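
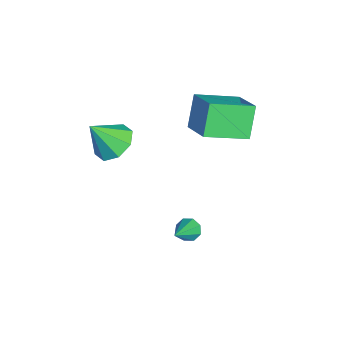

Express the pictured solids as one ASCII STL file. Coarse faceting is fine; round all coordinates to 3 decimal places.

solid 
facet normal -0.688 0.382 -0.617
outer loop
vertex 0.951 1.946 -3.442
vertex 0.674 2.156 -3.003
vertex 1.08 2.342 -3.341
endloop
endfacet
facet normal 0.827 -0.130 -0.547
outer loop
vertex 0.951 1.946 -3.442
vertex 1.08 2.342 -3.341
vertex 1.886 1.484 -1.917
endloop
endfacet
facet normal -0.688 0.383 -0.616
outer loop
vertex 1.08 2.342 -3.341
vertex 0.674 2.156 -3.003
vertex 0.972 2.629 -3.042
endloop
endfacet
facet normal 0.846 0.502 -0.176
outer loop
vertex 1.08 2.342 -3.341
vertex 0.972 2.629 -3.042
vertex 1.886 1.484 -1.917
endloop
endfacet
facet normal -0.688 0.383 -0.617
outer loop
vertex 0.972 2.629 -3.042
vertex 0.674 2.156 -3.003
vertex 0.689 2.639 -2.72
endloop
endfacet
facet normal 0.483 0.779 0.400
outer loop
vertex 0.972 2.629 -3.042
vertex 0.689 2.639 -2.72
vertex 1.886 1.484 -1.917
endloop
endfacet
facet normal -0.688 0.383 -0.617
outer loop
vertex 0.689 2.639 -2.72
vertex 0.674 2.156 -3.003
vertex 0.397 2.366 -2.564
endloop
endfacet
facet normal -0.050 0.535 0.843
outer loop
vertex 0.689 2.639 -2.72
vertex 0.397 2.366 -2.564
vertex 1.886 1.484 -1.917
endloop
endfacet
facet normal -0.688 0.382 -0.617
outer loop
vertex 0.397 2.366 -2.564
vertex 0.674 2.156 -3.003
vertex 0.268 1.97 -2.665
endloop
endfacet
facet normal -0.439 -0.085 0.894
outer loop
vertex 0.397 2.366 -2.564
vertex 0.268 1.97 -2.665
vertex 1.886 1.484 -1.917
endloop
endfacet
facet normal -0.688 0.381 -0.617
outer loop
vertex 0.268 1.97 -2.665
vertex 0.674 2.156 -3.003
vertex 0.377 1.683 -2.964
endloop
endfacet
facet normal -0.458 -0.719 0.523
outer loop
vertex 0.268 1.97 -2.665
vertex 0.377 1.683 -2.964
vertex 1.886 1.484 -1.917
endloop
endfacet
facet normal -0.688 0.381 -0.617
outer loop
vertex 0.377 1.683 -2.964
vertex 0.674 2.156 -3.003
vertex 0.66 1.673 -3.286
endloop
endfacet
facet normal -0.095 -0.994 -0.052
outer loop
vertex 0.377 1.683 -2.964
vertex 0.66 1.673 -3.286
vertex 1.886 1.484 -1.917
endloop
endfacet
facet normal -0.688 0.381 -0.617
outer loop
vertex 0.66 1.673 -3.286
vertex 0.674 2.156 -3.003
vertex 0.951 1.946 -3.442
endloop
endfacet
facet normal 0.438 -0.750 -0.496
outer loop
vertex 0.66 1.673 -3.286
vertex 0.951 1.946 -3.442
vertex 1.886 1.484 -1.917
endloop
endfacet
facet normal -0.062 0.581 -0.812
outer loop
vertex -1.674 -0.492 -0.224
vertex -2.662 -0.645 -0.258
vertex -2.066 0.029 0.179
endloop
endfacet
facet normal 0.780 0.111 0.616
outer loop
vertex -1.674 -0.492 -0.224
vertex -2.066 0.029 0.179
vertex -2.558 -1.615 1.098
endloop
endfacet
facet normal -0.062 0.581 -0.812
outer loop
vertex -2.066 0.029 0.179
vertex -2.662 -0.645 -0.258
vertex -2.806 0.154 0.325
endloop
endfacet
facet normal 0.243 0.417 0.876
outer loop
vertex -2.066 0.029 0.179
vertex -2.806 0.154 0.325
vertex -2.558 -1.615 1.098
endloop
endfacet
facet normal -0.063 0.581 -0.812
outer loop
vertex -2.806 0.154 0.325
vertex -2.662 -0.645 -0.258
vertex -3.462 -0.188 0.131
endloop
endfacet
facet normal -0.416 0.314 0.853
outer loop
vertex -2.806 0.154 0.325
vertex -3.462 -0.188 0.131
vertex -2.558 -1.615 1.098
endloop
endfacet
facet normal -0.062 0.582 -0.811
outer loop
vertex -3.462 -0.188 0.131
vertex -2.662 -0.645 -0.258
vertex -3.65 -0.798 -0.292
endloop
endfacet
facet normal -0.817 -0.137 0.561
outer loop
vertex -3.462 -0.188 0.131
vertex -3.65 -0.798 -0.292
vertex -2.558 -1.615 1.098
endloop
endfacet
facet normal -0.062 0.580 -0.812
outer loop
vertex -3.65 -0.798 -0.292
vertex -2.662 -0.645 -0.258
vertex -3.258 -1.319 -0.694
endloop
endfacet
facet normal -0.720 -0.673 0.170
outer loop
vertex -3.65 -0.798 -0.292
vertex -3.258 -1.319 -0.694
vertex -2.558 -1.615 1.098
endloop
endfacet
facet normal -0.062 0.580 -0.812
outer loop
vertex -3.258 -1.319 -0.694
vertex -2.662 -0.645 -0.258
vertex -2.518 -1.445 -0.841
endloop
endfacet
facet normal -0.184 -0.979 -0.090
outer loop
vertex -3.258 -1.319 -0.694
vertex -2.518 -1.445 -0.841
vertex -2.558 -1.615 1.098
endloop
endfacet
facet normal -0.062 0.580 -0.812
outer loop
vertex -2.518 -1.445 -0.841
vertex -2.662 -0.645 -0.258
vertex -1.862 -1.102 -0.646
endloop
endfacet
facet normal 0.478 -0.876 -0.067
outer loop
vertex -2.518 -1.445 -0.841
vertex -1.862 -1.102 -0.646
vertex -2.558 -1.615 1.098
endloop
endfacet
facet normal -0.062 0.581 -0.812
outer loop
vertex -1.862 -1.102 -0.646
vertex -2.662 -0.645 -0.258
vertex -1.674 -0.492 -0.224
endloop
endfacet
facet normal 0.877 -0.426 0.225
outer loop
vertex -1.862 -1.102 -0.646
vertex -1.674 -0.492 -0.224
vertex -2.558 -1.615 1.098
endloop
endfacet
facet normal -0.525 0.204 0.826
outer loop
vertex -2.373 3.287 2.407
vertex -2.685 5.229 1.73
vertex -3.797 2.786 1.625
endloop
endfacet
facet normal 0.149 -0.934 0.326
outer loop
vertex -2.935 2.451 0.27
vertex -2.373 3.287 2.407
vertex -3.797 2.786 1.625
endloop
endfacet
facet normal -0.525 0.204 0.826
outer loop
vertex -3.797 2.786 1.625
vertex -2.685 5.229 1.73
vertex -4.109 4.727 0.948
endloop
endfacet
facet normal -0.838 -0.295 -0.460
outer loop
vertex -4.109 4.727 0.948
vertex -2.935 2.451 0.27
vertex -3.797 2.786 1.625
endloop
endfacet
facet normal 0.838 0.295 0.460
outer loop
vertex -2.373 3.287 2.407
vertex -1.823 4.894 0.375
vertex -2.685 5.229 1.73
endloop
endfacet
facet normal 0.150 -0.933 0.326
outer loop
vertex -1.511 2.953 1.052
vertex -2.373 3.287 2.407
vertex -2.935 2.451 0.27
endloop
endfacet
facet normal 0.837 0.295 0.460
outer loop
vertex -1.511 2.953 1.052
vertex -1.823 4.894 0.375
vertex -2.373 3.287 2.407
endloop
endfacet
facet normal -0.150 0.933 -0.326
outer loop
vertex -2.685 5.229 1.73
vertex -1.823 4.894 0.375
vertex -4.109 4.727 0.948
endloop
endfacet
facet normal -0.837 -0.295 -0.460
outer loop
vertex -3.247 4.393 -0.407
vertex -2.935 2.451 0.27
vertex -4.109 4.727 0.948
endloop
endfacet
facet normal -0.150 0.934 -0.325
outer loop
vertex -4.109 4.727 0.948
vertex -1.823 4.894 0.375
vertex -3.247 4.393 -0.407
endloop
endfacet
facet normal 0.525 -0.204 -0.826
outer loop
vertex -3.247 4.393 -0.407
vertex -1.511 2.953 1.052
vertex -2.935 2.451 0.27
endloop
endfacet
facet normal 0.525 -0.204 -0.826
outer loop
vertex -1.823 4.894 0.375
vertex -1.511 2.953 1.052
vertex -3.247 4.393 -0.407
endloop
endfacet

endsolid


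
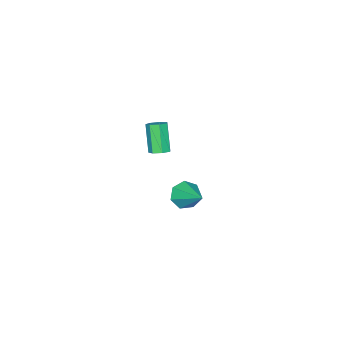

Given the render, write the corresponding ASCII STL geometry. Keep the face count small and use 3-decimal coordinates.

solid 
facet normal 0.333 0.392 -0.857
outer loop
vertex 0.661 0.067 2.512
vertex 0.398 -0.304 2.24
vertex 0.229 0.174 2.393
endloop
endfacet
facet normal 0.098 0.890 0.445
outer loop
vertex 0.661 0.067 2.512
vertex 0.229 0.174 2.393
vertex 0.124 -0.564 3.892
endloop
endfacet
facet normal 0.098 0.890 0.445
outer loop
vertex 0.124 -0.564 3.892
vertex 0.229 0.174 2.393
vertex -0.307 -0.457 3.773
endloop
endfacet
facet normal -0.334 -0.392 0.857
outer loop
vertex 0.124 -0.564 3.892
vertex -0.307 -0.457 3.773
vertex -0.138 -0.936 3.62
endloop
endfacet
facet normal 0.333 0.392 -0.857
outer loop
vertex 0.229 0.174 2.393
vertex 0.398 -0.304 2.24
vertex -0.075 -0.079 2.159
endloop
endfacet
facet normal -0.672 0.737 0.076
outer loop
vertex 0.229 0.174 2.393
vertex -0.075 -0.079 2.159
vertex -0.307 -0.457 3.773
endloop
endfacet
facet normal -0.673 0.736 0.076
outer loop
vertex -0.307 -0.457 3.773
vertex -0.075 -0.079 2.159
vertex -0.611 -0.711 3.539
endloop
endfacet
facet normal -0.333 -0.392 0.858
outer loop
vertex -0.307 -0.457 3.773
vertex -0.611 -0.711 3.539
vertex -0.138 -0.936 3.62
endloop
endfacet
facet normal 0.333 0.392 -0.858
outer loop
vertex -0.075 -0.079 2.159
vertex 0.398 -0.304 2.24
vertex -0.023 -0.502 1.986
endloop
endfacet
facet normal -0.936 0.028 -0.351
outer loop
vertex -0.075 -0.079 2.159
vertex -0.023 -0.502 1.986
vertex -0.611 -0.711 3.539
endloop
endfacet
facet normal -0.936 0.028 -0.351
outer loop
vertex -0.611 -0.711 3.539
vertex -0.023 -0.502 1.986
vertex -0.559 -1.134 3.366
endloop
endfacet
facet normal -0.333 -0.392 0.858
outer loop
vertex -0.611 -0.711 3.539
vertex -0.559 -1.134 3.366
vertex -0.138 -0.936 3.62
endloop
endfacet
facet normal 0.333 0.392 -0.858
outer loop
vertex -0.023 -0.502 1.986
vertex 0.398 -0.304 2.24
vertex 0.346 -0.776 2.004
endloop
endfacet
facet normal -0.495 -0.701 -0.513
outer loop
vertex -0.023 -0.502 1.986
vertex 0.346 -0.776 2.004
vertex -0.559 -1.134 3.366
endloop
endfacet
facet normal -0.495 -0.701 -0.513
outer loop
vertex -0.559 -1.134 3.366
vertex 0.346 -0.776 2.004
vertex -0.19 -1.408 3.384
endloop
endfacet
facet normal -0.333 -0.392 0.858
outer loop
vertex -0.559 -1.134 3.366
vertex -0.19 -1.408 3.384
vertex -0.138 -0.936 3.62
endloop
endfacet
facet normal 0.333 0.392 -0.857
outer loop
vertex 0.346 -0.776 2.004
vertex 0.398 -0.304 2.24
vertex 0.755 -0.695 2.2
endloop
endfacet
facet normal 0.318 -0.903 -0.290
outer loop
vertex 0.346 -0.776 2.004
vertex 0.755 -0.695 2.2
vertex -0.19 -1.408 3.384
endloop
endfacet
facet normal 0.320 -0.903 -0.288
outer loop
vertex -0.19 -1.408 3.384
vertex 0.755 -0.695 2.2
vertex 0.218 -1.326 3.58
endloop
endfacet
facet normal -0.333 -0.392 0.858
outer loop
vertex -0.19 -1.408 3.384
vertex 0.218 -1.326 3.58
vertex -0.138 -0.936 3.62
endloop
endfacet
facet normal 0.333 0.392 -0.857
outer loop
vertex 0.755 -0.695 2.2
vertex 0.398 -0.304 2.24
vertex 0.894 -0.319 2.426
endloop
endfacet
facet normal 0.893 -0.423 0.154
outer loop
vertex 0.755 -0.695 2.2
vertex 0.894 -0.319 2.426
vertex 0.218 -1.326 3.58
endloop
endfacet
facet normal 0.892 -0.425 0.152
outer loop
vertex 0.218 -1.326 3.58
vertex 0.894 -0.319 2.426
vertex 0.358 -0.951 3.806
endloop
endfacet
facet normal -0.333 -0.392 0.857
outer loop
vertex 0.218 -1.326 3.58
vertex 0.358 -0.951 3.806
vertex -0.138 -0.936 3.62
endloop
endfacet
facet normal 0.333 0.392 -0.857
outer loop
vertex 0.894 -0.319 2.426
vertex 0.398 -0.304 2.24
vertex 0.661 0.067 2.512
endloop
endfacet
facet normal 0.795 0.373 0.479
outer loop
vertex 0.894 -0.319 2.426
vertex 0.661 0.067 2.512
vertex 0.358 -0.951 3.806
endloop
endfacet
facet normal 0.794 0.373 0.480
outer loop
vertex 0.358 -0.951 3.806
vertex 0.661 0.067 2.512
vertex 0.124 -0.564 3.892
endloop
endfacet
facet normal -0.333 -0.392 0.857
outer loop
vertex 0.358 -0.951 3.806
vertex 0.124 -0.564 3.892
vertex -0.138 -0.936 3.62
endloop
endfacet
facet normal -0.303 -0.803 -0.513
outer loop
vertex -1.949 -1.058 -3.952
vertex -2.549 -1.197 -3.38
vertex -2.59 -0.734 -4.08
endloop
endfacet
facet normal 0.455 0.666 -0.592
outer loop
vertex -1.949 -1.058 -3.952
vertex -2.59 -0.734 -4.08
vertex -1.971 0.337 -2.4
endloop
endfacet
facet normal -0.303 -0.803 -0.513
outer loop
vertex -2.59 -0.734 -4.08
vertex -2.549 -1.197 -3.38
vertex -3.199 -0.759 -3.682
endloop
endfacet
facet normal -0.313 0.849 -0.426
outer loop
vertex -2.59 -0.734 -4.08
vertex -3.199 -0.759 -3.682
vertex -1.971 0.337 -2.4
endloop
endfacet
facet normal -0.302 -0.803 -0.514
outer loop
vertex -3.199 -0.759 -3.682
vertex -2.549 -1.197 -3.38
vertex -3.32 -1.114 -3.056
endloop
endfacet
facet normal -0.761 0.616 0.202
outer loop
vertex -3.199 -0.759 -3.682
vertex -3.32 -1.114 -3.056
vertex -1.971 0.337 -2.4
endloop
endfacet
facet normal -0.302 -0.803 -0.513
outer loop
vertex -3.32 -1.114 -3.056
vertex -2.549 -1.197 -3.38
vertex -2.859 -1.531 -2.675
endloop
endfacet
facet normal -0.552 0.141 0.822
outer loop
vertex -3.32 -1.114 -3.056
vertex -2.859 -1.531 -2.675
vertex -1.971 0.337 -2.4
endloop
endfacet
facet normal -0.303 -0.803 -0.514
outer loop
vertex -2.859 -1.531 -2.675
vertex -2.549 -1.197 -3.38
vertex -2.166 -1.697 -2.825
endloop
endfacet
facet normal 0.157 -0.216 0.964
outer loop
vertex -2.859 -1.531 -2.675
vertex -2.166 -1.697 -2.825
vertex -1.971 0.337 -2.4
endloop
endfacet
facet normal -0.302 -0.803 -0.514
outer loop
vertex -2.166 -1.697 -2.825
vertex -2.549 -1.197 -3.38
vertex -1.76 -1.486 -3.393
endloop
endfacet
facet normal 0.831 -0.189 0.524
outer loop
vertex -2.166 -1.697 -2.825
vertex -1.76 -1.486 -3.393
vertex -1.971 0.337 -2.4
endloop
endfacet
facet normal -0.303 -0.803 -0.513
outer loop
vertex -1.76 -1.486 -3.393
vertex -2.549 -1.197 -3.38
vertex -1.949 -1.058 -3.952
endloop
endfacet
facet normal 0.964 0.204 -0.170
outer loop
vertex -1.76 -1.486 -3.393
vertex -1.949 -1.058 -3.952
vertex -1.971 0.337 -2.4
endloop
endfacet

endsolid


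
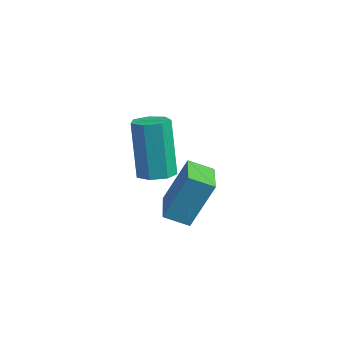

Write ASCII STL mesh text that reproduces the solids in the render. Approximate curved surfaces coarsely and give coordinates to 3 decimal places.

solid 
facet normal 0.140 0.023 -0.990
outer loop
vertex 2.159 -1.853 1.404
vertex 1.551 -1.934 1.316
vertex 1.866 -1.403 1.373
endloop
endfacet
facet normal 0.827 0.547 0.130
outer loop
vertex 2.159 -1.853 1.404
vertex 1.866 -1.403 1.373
vertex 1.857 -1.904 3.532
endloop
endfacet
facet normal 0.825 0.549 0.131
outer loop
vertex 1.857 -1.904 3.532
vertex 1.866 -1.403 1.373
vertex 1.563 -1.455 3.502
endloop
endfacet
facet normal -0.140 -0.025 0.990
outer loop
vertex 1.857 -1.904 3.532
vertex 1.563 -1.455 3.502
vertex 1.249 -1.986 3.444
endloop
endfacet
facet normal 0.140 0.023 -0.990
outer loop
vertex 1.866 -1.403 1.373
vertex 1.551 -1.934 1.316
vertex 1.335 -1.353 1.299
endloop
endfacet
facet normal 0.089 0.995 0.037
outer loop
vertex 1.866 -1.403 1.373
vertex 1.335 -1.353 1.299
vertex 1.563 -1.455 3.502
endloop
endfacet
facet normal 0.089 0.995 0.037
outer loop
vertex 1.563 -1.455 3.502
vertex 1.335 -1.353 1.299
vertex 1.033 -1.405 3.427
endloop
endfacet
facet normal -0.142 -0.024 0.990
outer loop
vertex 1.563 -1.455 3.502
vertex 1.033 -1.405 3.427
vertex 1.249 -1.986 3.444
endloop
endfacet
facet normal 0.140 0.023 -0.990
outer loop
vertex 1.335 -1.353 1.299
vertex 1.551 -1.934 1.316
vertex 0.967 -1.741 1.238
endloop
endfacet
facet normal -0.716 0.693 -0.085
outer loop
vertex 1.335 -1.353 1.299
vertex 0.967 -1.741 1.238
vertex 1.033 -1.405 3.427
endloop
endfacet
facet normal -0.715 0.694 -0.085
outer loop
vertex 1.033 -1.405 3.427
vertex 0.967 -1.741 1.238
vertex 0.665 -1.792 3.366
endloop
endfacet
facet normal -0.140 -0.023 0.990
outer loop
vertex 1.033 -1.405 3.427
vertex 0.665 -1.792 3.366
vertex 1.249 -1.986 3.444
endloop
endfacet
facet normal 0.140 0.025 -0.990
outer loop
vertex 0.967 -1.741 1.238
vertex 1.551 -1.934 1.316
vertex 1.039 -2.274 1.235
endloop
endfacet
facet normal -0.981 -0.132 -0.142
outer loop
vertex 0.967 -1.741 1.238
vertex 1.039 -2.274 1.235
vertex 0.665 -1.792 3.366
endloop
endfacet
facet normal -0.981 -0.131 -0.142
outer loop
vertex 0.665 -1.792 3.366
vertex 1.039 -2.274 1.235
vertex 0.737 -2.326 3.363
endloop
endfacet
facet normal -0.140 -0.024 0.990
outer loop
vertex 0.665 -1.792 3.366
vertex 0.737 -2.326 3.363
vertex 1.249 -1.986 3.444
endloop
endfacet
facet normal 0.140 0.024 -0.990
outer loop
vertex 1.039 -2.274 1.235
vertex 1.551 -1.934 1.316
vertex 1.496 -2.552 1.293
endloop
endfacet
facet normal -0.509 -0.856 -0.093
outer loop
vertex 1.039 -2.274 1.235
vertex 1.496 -2.552 1.293
vertex 0.737 -2.326 3.363
endloop
endfacet
facet normal -0.508 -0.857 -0.093
outer loop
vertex 0.737 -2.326 3.363
vertex 1.496 -2.552 1.293
vertex 1.194 -2.603 3.421
endloop
endfacet
facet normal -0.140 -0.024 0.990
outer loop
vertex 0.737 -2.326 3.363
vertex 1.194 -2.603 3.421
vertex 1.249 -1.986 3.444
endloop
endfacet
facet normal 0.142 0.024 -0.990
outer loop
vertex 1.496 -2.552 1.293
vertex 1.551 -1.934 1.316
vertex 1.995 -2.364 1.369
endloop
endfacet
facet normal 0.349 -0.937 0.027
outer loop
vertex 1.496 -2.552 1.293
vertex 1.995 -2.364 1.369
vertex 1.194 -2.603 3.421
endloop
endfacet
facet normal 0.349 -0.937 0.027
outer loop
vertex 1.194 -2.603 3.421
vertex 1.995 -2.364 1.369
vertex 1.693 -2.415 3.497
endloop
endfacet
facet normal -0.142 -0.024 0.990
outer loop
vertex 1.194 -2.603 3.421
vertex 1.693 -2.415 3.497
vertex 1.249 -1.986 3.444
endloop
endfacet
facet normal 0.140 0.023 -0.990
outer loop
vertex 1.995 -2.364 1.369
vertex 1.551 -1.934 1.316
vertex 2.159 -1.853 1.404
endloop
endfacet
facet normal 0.942 -0.311 0.126
outer loop
vertex 1.995 -2.364 1.369
vertex 2.159 -1.853 1.404
vertex 1.693 -2.415 3.497
endloop
endfacet
facet normal 0.942 -0.311 0.126
outer loop
vertex 1.693 -2.415 3.497
vertex 2.159 -1.853 1.404
vertex 1.857 -1.904 3.532
endloop
endfacet
facet normal -0.140 -0.023 0.990
outer loop
vertex 1.693 -2.415 3.497
vertex 1.857 -1.904 3.532
vertex 1.249 -1.986 3.444
endloop
endfacet
facet normal -0.908 0.419 -0.013
outer loop
vertex -0.92 0.263 0.477
vertex -0.562 1.026 0.084
vertex -1.229 -0.46 -1.209
endloop
endfacet
facet normal -0.386 -0.820 0.422
outer loop
vertex 0.342 -1.186 -1.184
vertex -0.92 0.263 0.477
vertex -1.229 -0.46 -1.209
endloop
endfacet
facet normal -0.908 0.420 -0.014
outer loop
vertex -1.229 -0.46 -1.209
vertex -0.562 1.026 0.084
vertex -0.87 0.303 -1.601
endloop
endfacet
facet normal -0.165 -0.388 -0.907
outer loop
vertex -0.87 0.303 -1.601
vertex 0.342 -1.186 -1.184
vertex -1.229 -0.46 -1.209
endloop
endfacet
facet normal 0.165 0.389 0.906
outer loop
vertex -0.92 0.263 0.477
vertex 1.009 0.3 0.109
vertex -0.562 1.026 0.084
endloop
endfacet
facet normal -0.386 -0.820 0.422
outer loop
vertex 0.65 -0.463 0.501
vertex -0.92 0.263 0.477
vertex 0.342 -1.186 -1.184
endloop
endfacet
facet normal 0.166 0.388 0.907
outer loop
vertex 0.65 -0.463 0.501
vertex 1.009 0.3 0.109
vertex -0.92 0.263 0.477
endloop
endfacet
facet normal 0.386 0.820 -0.422
outer loop
vertex -0.562 1.026 0.084
vertex 1.009 0.3 0.109
vertex -0.87 0.303 -1.601
endloop
endfacet
facet normal -0.166 -0.389 -0.906
outer loop
vertex 0.7 -0.423 -1.577
vertex 0.342 -1.186 -1.184
vertex -0.87 0.303 -1.601
endloop
endfacet
facet normal 0.386 0.820 -0.422
outer loop
vertex -0.87 0.303 -1.601
vertex 1.009 0.3 0.109
vertex 0.7 -0.423 -1.577
endloop
endfacet
facet normal 0.908 -0.419 0.014
outer loop
vertex 0.7 -0.423 -1.577
vertex 0.65 -0.463 0.501
vertex 0.342 -1.186 -1.184
endloop
endfacet
facet normal 0.907 -0.420 0.014
outer loop
vertex 1.009 0.3 0.109
vertex 0.65 -0.463 0.501
vertex 0.7 -0.423 -1.577
endloop
endfacet

endsolid


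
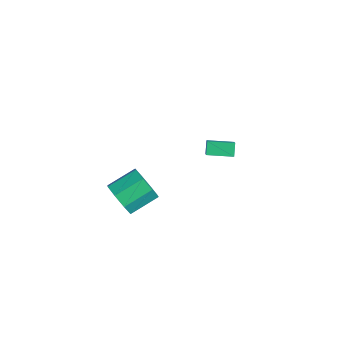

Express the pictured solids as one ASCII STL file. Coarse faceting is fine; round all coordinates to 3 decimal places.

solid 
facet normal 0.029 -0.909 -0.415
outer loop
vertex 3.878 -5.012 3.655
vertex 3.454 -4.606 2.737
vertex 4.464 -4.75 3.122
endloop
endfacet
facet normal 0.711 -0.274 0.647
outer loop
vertex 3.878 -5.012 3.655
vertex 4.464 -4.75 3.122
vertex 3.829 -3.42 4.382
endloop
endfacet
facet normal 0.712 -0.273 0.647
outer loop
vertex 3.829 -3.42 4.382
vertex 4.464 -4.75 3.122
vertex 4.415 -3.159 3.848
endloop
endfacet
facet normal -0.027 0.910 0.414
outer loop
vertex 3.829 -3.42 4.382
vertex 4.415 -3.159 3.848
vertex 3.406 -3.014 3.463
endloop
endfacet
facet normal 0.028 -0.909 -0.415
outer loop
vertex 4.464 -4.75 3.122
vertex 3.454 -4.606 2.737
vertex 4.458 -4.404 2.363
endloop
endfacet
facet normal 1.000 0.028 0.005
outer loop
vertex 4.464 -4.75 3.122
vertex 4.458 -4.404 2.363
vertex 4.415 -3.159 3.848
endloop
endfacet
facet normal 1.000 0.028 0.005
outer loop
vertex 4.415 -3.159 3.848
vertex 4.458 -4.404 2.363
vertex 4.409 -2.813 3.089
endloop
endfacet
facet normal -0.028 0.909 0.415
outer loop
vertex 4.415 -3.159 3.848
vertex 4.409 -2.813 3.089
vertex 3.406 -3.014 3.463
endloop
endfacet
facet normal 0.028 -0.909 -0.415
outer loop
vertex 4.458 -4.404 2.363
vertex 3.454 -4.606 2.737
vertex 3.864 -4.176 1.823
endloop
endfacet
facet normal 0.702 0.313 -0.640
outer loop
vertex 4.458 -4.404 2.363
vertex 3.864 -4.176 1.823
vertex 4.409 -2.813 3.089
endloop
endfacet
facet normal 0.702 0.313 -0.639
outer loop
vertex 4.409 -2.813 3.089
vertex 3.864 -4.176 1.823
vertex 3.816 -2.585 2.549
endloop
endfacet
facet normal -0.028 0.910 0.415
outer loop
vertex 4.409 -2.813 3.089
vertex 3.816 -2.585 2.549
vertex 3.406 -3.014 3.463
endloop
endfacet
facet normal 0.029 -0.909 -0.415
outer loop
vertex 3.864 -4.176 1.823
vertex 3.454 -4.606 2.737
vertex 3.031 -4.2 1.818
endloop
endfacet
facet normal -0.006 0.415 -0.910
outer loop
vertex 3.864 -4.176 1.823
vertex 3.031 -4.2 1.818
vertex 3.816 -2.585 2.549
endloop
endfacet
facet normal -0.007 0.415 -0.910
outer loop
vertex 3.816 -2.585 2.549
vertex 3.031 -4.2 1.818
vertex 2.982 -2.608 2.545
endloop
endfacet
facet normal -0.027 0.910 0.415
outer loop
vertex 3.816 -2.585 2.549
vertex 2.982 -2.608 2.545
vertex 3.406 -3.014 3.463
endloop
endfacet
facet normal 0.027 -0.910 -0.414
outer loop
vertex 3.031 -4.2 1.818
vertex 3.454 -4.606 2.737
vertex 2.445 -4.461 2.352
endloop
endfacet
facet normal -0.712 0.274 -0.647
outer loop
vertex 3.031 -4.2 1.818
vertex 2.445 -4.461 2.352
vertex 2.982 -2.608 2.545
endloop
endfacet
facet normal -0.711 0.274 -0.648
outer loop
vertex 2.982 -2.608 2.545
vertex 2.445 -4.461 2.352
vertex 2.396 -2.87 3.078
endloop
endfacet
facet normal -0.029 0.909 0.415
outer loop
vertex 2.982 -2.608 2.545
vertex 2.396 -2.87 3.078
vertex 3.406 -3.014 3.463
endloop
endfacet
facet normal 0.028 -0.909 -0.415
outer loop
vertex 2.445 -4.461 2.352
vertex 3.454 -4.606 2.737
vertex 2.451 -4.807 3.111
endloop
endfacet
facet normal -1.000 -0.028 -0.005
outer loop
vertex 2.445 -4.461 2.352
vertex 2.451 -4.807 3.111
vertex 2.396 -2.87 3.078
endloop
endfacet
facet normal -1.000 -0.028 -0.005
outer loop
vertex 2.396 -2.87 3.078
vertex 2.451 -4.807 3.111
vertex 2.402 -3.216 3.837
endloop
endfacet
facet normal -0.028 0.909 0.415
outer loop
vertex 2.396 -2.87 3.078
vertex 2.402 -3.216 3.837
vertex 3.406 -3.014 3.463
endloop
endfacet
facet normal 0.028 -0.910 -0.415
outer loop
vertex 2.451 -4.807 3.111
vertex 3.454 -4.606 2.737
vertex 3.044 -5.035 3.651
endloop
endfacet
facet normal -0.702 -0.313 0.639
outer loop
vertex 2.451 -4.807 3.111
vertex 3.044 -5.035 3.651
vertex 2.402 -3.216 3.837
endloop
endfacet
facet normal -0.702 -0.313 0.640
outer loop
vertex 2.402 -3.216 3.837
vertex 3.044 -5.035 3.651
vertex 2.996 -3.444 4.377
endloop
endfacet
facet normal -0.028 0.909 0.415
outer loop
vertex 2.402 -3.216 3.837
vertex 2.996 -3.444 4.377
vertex 3.406 -3.014 3.463
endloop
endfacet
facet normal 0.027 -0.910 -0.415
outer loop
vertex 3.044 -5.035 3.651
vertex 3.454 -4.606 2.737
vertex 3.878 -5.012 3.655
endloop
endfacet
facet normal 0.007 -0.415 0.910
outer loop
vertex 3.044 -5.035 3.651
vertex 3.878 -5.012 3.655
vertex 2.996 -3.444 4.377
endloop
endfacet
facet normal 0.007 -0.415 0.910
outer loop
vertex 2.996 -3.444 4.377
vertex 3.878 -5.012 3.655
vertex 3.829 -3.42 4.382
endloop
endfacet
facet normal -0.029 0.909 0.415
outer loop
vertex 2.996 -3.444 4.377
vertex 3.829 -3.42 4.382
vertex 3.406 -3.014 3.463
endloop
endfacet
facet normal -0.571 0.346 0.744
outer loop
vertex 0.086 2.053 1.954
vertex 0.774 3.393 1.858
vertex -0.856 2.471 1.037
endloop
endfacet
facet normal -0.455 -0.888 0.063
outer loop
vertex -0.354 2.167 0.382
vertex 0.086 2.053 1.954
vertex -0.856 2.471 1.037
endloop
endfacet
facet normal -0.571 0.346 0.745
outer loop
vertex -0.856 2.471 1.037
vertex 0.774 3.393 1.858
vertex -0.168 3.812 0.941
endloop
endfacet
facet normal -0.683 0.303 -0.664
outer loop
vertex -0.168 3.812 0.941
vertex -0.354 2.167 0.382
vertex -0.856 2.471 1.037
endloop
endfacet
facet normal 0.683 -0.303 0.664
outer loop
vertex 0.086 2.053 1.954
vertex 1.276 3.089 1.203
vertex 0.774 3.393 1.858
endloop
endfacet
facet normal -0.456 -0.887 0.063
outer loop
vertex 0.588 1.748 1.299
vertex 0.086 2.053 1.954
vertex -0.354 2.167 0.382
endloop
endfacet
facet normal 0.683 -0.303 0.665
outer loop
vertex 0.588 1.748 1.299
vertex 1.276 3.089 1.203
vertex 0.086 2.053 1.954
endloop
endfacet
facet normal 0.456 0.888 -0.063
outer loop
vertex 0.774 3.393 1.858
vertex 1.276 3.089 1.203
vertex -0.168 3.812 0.941
endloop
endfacet
facet normal -0.683 0.303 -0.665
outer loop
vertex 0.334 3.507 0.286
vertex -0.354 2.167 0.382
vertex -0.168 3.812 0.941
endloop
endfacet
facet normal 0.456 0.888 -0.064
outer loop
vertex -0.168 3.812 0.941
vertex 1.276 3.089 1.203
vertex 0.334 3.507 0.286
endloop
endfacet
facet normal 0.571 -0.346 -0.745
outer loop
vertex 0.334 3.507 0.286
vertex 0.588 1.748 1.299
vertex -0.354 2.167 0.382
endloop
endfacet
facet normal 0.571 -0.346 -0.744
outer loop
vertex 1.276 3.089 1.203
vertex 0.588 1.748 1.299
vertex 0.334 3.507 0.286
endloop
endfacet

endsolid


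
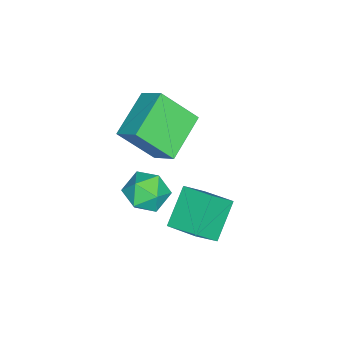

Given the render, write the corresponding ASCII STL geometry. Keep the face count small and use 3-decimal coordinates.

solid 
facet normal -0.061 0.838 0.542
outer loop
vertex -1.328 -1.885 -2.713
vertex -1.397 -2.395 -1.932
vertex -0.556 -2.131 -2.245
endloop
endfacet
facet normal 0.328 0.943 -0.046
outer loop
vertex -1.328 -1.885 -2.713
vertex -0.556 -2.131 -2.245
vertex -0.569 -2.172 -3.18
endloop
endfacet
facet normal -0.079 0.787 -0.612
outer loop
vertex -1.328 -1.885 -2.713
vertex -0.569 -2.172 -3.18
vertex -1.419 -2.462 -3.444
endloop
endfacet
facet normal -0.720 0.585 -0.372
outer loop
vertex -1.328 -1.885 -2.713
vertex -1.419 -2.462 -3.444
vertex -1.93 -2.6 -2.673
endloop
endfacet
facet normal -0.710 0.617 0.340
outer loop
vertex -1.328 -1.885 -2.713
vertex -1.93 -2.6 -2.673
vertex -1.397 -2.395 -1.932
endloop
endfacet
facet normal 0.875 0.483 -0.033
outer loop
vertex -0.569 -2.172 -3.18
vertex -0.556 -2.131 -2.245
vertex -0.17 -2.86 -2.687
endloop
endfacet
facet normal 0.243 0.313 0.918
outer loop
vertex -0.556 -2.131 -2.245
vertex -1.397 -2.395 -1.932
vertex -0.681 -2.998 -1.916
endloop
endfacet
facet normal -0.805 -0.043 0.591
outer loop
vertex -1.397 -2.395 -1.932
vertex -1.93 -2.6 -2.673
vertex -1.531 -3.288 -2.18
endloop
endfacet
facet normal -0.822 -0.095 -0.562
outer loop
vertex -1.93 -2.6 -2.673
vertex -1.419 -2.462 -3.444
vertex -1.544 -3.329 -3.115
endloop
endfacet
facet normal 0.216 0.231 -0.949
outer loop
vertex -1.419 -2.462 -3.444
vertex -0.569 -2.172 -3.18
vertex -0.703 -3.065 -3.428
endloop
endfacet
facet normal 0.720 -0.585 0.372
outer loop
vertex -0.772 -3.575 -2.647
vertex -0.17 -2.86 -2.687
vertex -0.681 -2.998 -1.916
endloop
endfacet
facet normal 0.079 -0.787 0.612
outer loop
vertex -0.772 -3.575 -2.647
vertex -0.681 -2.998 -1.916
vertex -1.531 -3.288 -2.18
endloop
endfacet
facet normal -0.328 -0.943 0.046
outer loop
vertex -0.772 -3.575 -2.647
vertex -1.531 -3.288 -2.18
vertex -1.544 -3.329 -3.115
endloop
endfacet
facet normal 0.061 -0.838 -0.542
outer loop
vertex -0.772 -3.575 -2.647
vertex -1.544 -3.329 -3.115
vertex -0.703 -3.065 -3.428
endloop
endfacet
facet normal 0.710 -0.617 -0.340
outer loop
vertex -0.772 -3.575 -2.647
vertex -0.703 -3.065 -3.428
vertex -0.17 -2.86 -2.687
endloop
endfacet
facet normal 0.822 0.095 0.562
outer loop
vertex -0.681 -2.998 -1.916
vertex -0.17 -2.86 -2.687
vertex -0.556 -2.131 -2.245
endloop
endfacet
facet normal -0.216 -0.231 0.949
outer loop
vertex -1.531 -3.288 -2.18
vertex -0.681 -2.998 -1.916
vertex -1.397 -2.395 -1.932
endloop
endfacet
facet normal -0.875 -0.483 0.033
outer loop
vertex -1.544 -3.329 -3.115
vertex -1.531 -3.288 -2.18
vertex -1.93 -2.6 -2.673
endloop
endfacet
facet normal -0.243 -0.313 -0.918
outer loop
vertex -0.703 -3.065 -3.428
vertex -1.544 -3.329 -3.115
vertex -1.419 -2.462 -3.444
endloop
endfacet
facet normal 0.805 0.043 -0.591
outer loop
vertex -0.17 -2.86 -2.687
vertex -0.703 -3.065 -3.428
vertex -0.569 -2.172 -3.18
endloop
endfacet
facet normal -0.917 0.120 0.381
outer loop
vertex -1.976 -2.518 2.321
vertex -2.366 -1.287 0.996
vertex -2.383 -3.402 1.619
endloop
endfacet
facet normal 0.211 -0.666 0.716
outer loop
vertex -0.614 -3.633 0.884
vertex -1.976 -2.518 2.321
vertex -2.383 -3.402 1.619
endloop
endfacet
facet normal -0.917 0.120 0.381
outer loop
vertex -2.383 -3.402 1.619
vertex -2.366 -1.287 0.996
vertex -2.773 -2.171 0.295
endloop
endfacet
facet normal -0.339 -0.737 -0.585
outer loop
vertex -2.773 -2.171 0.295
vertex -0.614 -3.633 0.884
vertex -2.383 -3.402 1.619
endloop
endfacet
facet normal 0.339 0.737 0.585
outer loop
vertex -1.976 -2.518 2.321
vertex -0.597 -1.518 0.261
vertex -2.366 -1.287 0.996
endloop
endfacet
facet normal 0.211 -0.665 0.716
outer loop
vertex -0.207 -2.749 1.585
vertex -1.976 -2.518 2.321
vertex -0.614 -3.633 0.884
endloop
endfacet
facet normal 0.340 0.737 0.585
outer loop
vertex -0.207 -2.749 1.585
vertex -0.597 -1.518 0.261
vertex -1.976 -2.518 2.321
endloop
endfacet
facet normal -0.211 0.665 -0.716
outer loop
vertex -2.366 -1.287 0.996
vertex -0.597 -1.518 0.261
vertex -2.773 -2.171 0.295
endloop
endfacet
facet normal -0.339 -0.737 -0.585
outer loop
vertex -1.004 -2.402 -0.441
vertex -0.614 -3.633 0.884
vertex -2.773 -2.171 0.295
endloop
endfacet
facet normal -0.211 0.666 -0.716
outer loop
vertex -2.773 -2.171 0.295
vertex -0.597 -1.518 0.261
vertex -1.004 -2.402 -0.441
endloop
endfacet
facet normal 0.917 -0.120 -0.381
outer loop
vertex -1.004 -2.402 -0.441
vertex -0.207 -2.749 1.585
vertex -0.614 -3.633 0.884
endloop
endfacet
facet normal 0.917 -0.119 -0.381
outer loop
vertex -0.597 -1.518 0.261
vertex -0.207 -2.749 1.585
vertex -1.004 -2.402 -0.441
endloop
endfacet
facet normal -0.754 0.070 0.653
outer loop
vertex -0.745 -1.229 -1.397
vertex -0.316 -0.024 -1.03
vertex -1.471 -0.697 -2.293
endloop
endfacet
facet normal -0.323 -0.905 -0.275
outer loop
vertex -0.204 -0.816 -3.39
vertex -0.745 -1.229 -1.397
vertex -1.471 -0.697 -2.293
endloop
endfacet
facet normal -0.755 0.071 0.652
outer loop
vertex -1.471 -0.697 -2.293
vertex -0.316 -0.024 -1.03
vertex -1.042 0.507 -1.927
endloop
endfacet
facet normal -0.572 0.418 -0.706
outer loop
vertex -1.042 0.507 -1.927
vertex -0.204 -0.816 -3.39
vertex -1.471 -0.697 -2.293
endloop
endfacet
facet normal 0.572 -0.418 0.706
outer loop
vertex -0.745 -1.229 -1.397
vertex 0.951 -0.143 -2.127
vertex -0.316 -0.024 -1.03
endloop
endfacet
facet normal -0.322 -0.906 -0.275
outer loop
vertex 0.522 -1.347 -2.493
vertex -0.745 -1.229 -1.397
vertex -0.204 -0.816 -3.39
endloop
endfacet
facet normal 0.572 -0.418 0.706
outer loop
vertex 0.522 -1.347 -2.493
vertex 0.951 -0.143 -2.127
vertex -0.745 -1.229 -1.397
endloop
endfacet
facet normal 0.323 0.906 0.275
outer loop
vertex -0.316 -0.024 -1.03
vertex 0.951 -0.143 -2.127
vertex -1.042 0.507 -1.927
endloop
endfacet
facet normal -0.572 0.418 -0.706
outer loop
vertex 0.225 0.389 -3.023
vertex -0.204 -0.816 -3.39
vertex -1.042 0.507 -1.927
endloop
endfacet
facet normal 0.323 0.905 0.276
outer loop
vertex -1.042 0.507 -1.927
vertex 0.951 -0.143 -2.127
vertex 0.225 0.389 -3.023
endloop
endfacet
facet normal 0.755 -0.070 -0.652
outer loop
vertex 0.225 0.389 -3.023
vertex 0.522 -1.347 -2.493
vertex -0.204 -0.816 -3.39
endloop
endfacet
facet normal 0.754 -0.070 -0.653
outer loop
vertex 0.951 -0.143 -2.127
vertex 0.522 -1.347 -2.493
vertex 0.225 0.389 -3.023
endloop
endfacet

endsolid


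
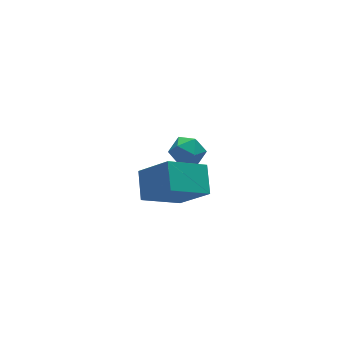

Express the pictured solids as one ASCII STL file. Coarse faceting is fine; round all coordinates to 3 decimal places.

solid 
facet normal -0.961 -0.001 0.278
outer loop
vertex 3.255 2.329 -0.174
vertex 3.256 1.53 -0.173
vertex 3.448 1.931 0.491
endloop
endfacet
facet normal -0.623 0.578 0.527
outer loop
vertex 3.255 2.329 -0.174
vertex 3.448 1.931 0.491
vertex 3.866 2.577 0.277
endloop
endfacet
facet normal -0.356 0.934 -0.031
outer loop
vertex 3.255 2.329 -0.174
vertex 3.866 2.577 0.277
vertex 3.932 2.576 -0.519
endloop
endfacet
facet normal -0.528 0.575 -0.625
outer loop
vertex 3.255 2.329 -0.174
vertex 3.932 2.576 -0.519
vertex 3.555 1.928 -0.797
endloop
endfacet
facet normal -0.901 -0.002 -0.433
outer loop
vertex 3.255 2.329 -0.174
vertex 3.555 1.928 -0.797
vertex 3.256 1.53 -0.173
endloop
endfacet
facet normal -0.077 0.358 0.930
outer loop
vertex 3.866 2.577 0.277
vertex 3.448 1.931 0.491
vertex 4.245 1.932 0.557
endloop
endfacet
facet normal -0.622 -0.577 0.529
outer loop
vertex 3.448 1.931 0.491
vertex 3.256 1.53 -0.173
vertex 3.868 1.284 0.279
endloop
endfacet
facet normal -0.527 -0.579 -0.622
outer loop
vertex 3.256 1.53 -0.173
vertex 3.555 1.928 -0.797
vertex 3.934 1.283 -0.517
endloop
endfacet
facet normal 0.077 0.355 -0.932
outer loop
vertex 3.555 1.928 -0.797
vertex 3.932 2.576 -0.519
vertex 4.352 1.929 -0.731
endloop
endfacet
facet normal 0.355 0.935 0.028
outer loop
vertex 3.932 2.576 -0.519
vertex 3.866 2.577 0.277
vertex 4.544 2.33 -0.067
endloop
endfacet
facet normal 0.528 -0.575 0.625
outer loop
vertex 4.545 1.531 -0.066
vertex 4.245 1.932 0.557
vertex 3.868 1.284 0.279
endloop
endfacet
facet normal 0.356 -0.934 0.031
outer loop
vertex 4.545 1.531 -0.066
vertex 3.868 1.284 0.279
vertex 3.934 1.283 -0.517
endloop
endfacet
facet normal 0.623 -0.578 -0.527
outer loop
vertex 4.545 1.531 -0.066
vertex 3.934 1.283 -0.517
vertex 4.352 1.929 -0.731
endloop
endfacet
facet normal 0.961 0.001 -0.278
outer loop
vertex 4.545 1.531 -0.066
vertex 4.352 1.929 -0.731
vertex 4.544 2.33 -0.067
endloop
endfacet
facet normal 0.901 0.002 0.433
outer loop
vertex 4.545 1.531 -0.066
vertex 4.544 2.33 -0.067
vertex 4.245 1.932 0.557
endloop
endfacet
facet normal -0.077 -0.355 0.932
outer loop
vertex 3.868 1.284 0.279
vertex 4.245 1.932 0.557
vertex 3.448 1.931 0.491
endloop
endfacet
facet normal -0.355 -0.935 -0.028
outer loop
vertex 3.934 1.283 -0.517
vertex 3.868 1.284 0.279
vertex 3.256 1.53 -0.173
endloop
endfacet
facet normal 0.077 -0.358 -0.930
outer loop
vertex 4.352 1.929 -0.731
vertex 3.934 1.283 -0.517
vertex 3.555 1.928 -0.797
endloop
endfacet
facet normal 0.622 0.577 -0.529
outer loop
vertex 4.544 2.33 -0.067
vertex 4.352 1.929 -0.731
vertex 3.932 2.576 -0.519
endloop
endfacet
facet normal 0.527 0.579 0.622
outer loop
vertex 4.245 1.932 0.557
vertex 4.544 2.33 -0.067
vertex 3.866 2.577 0.277
endloop
endfacet
facet normal -0.379 0.584 -0.718
outer loop
vertex -0.069 -1.529 4.114
vertex 1.452 -1.668 3.199
vertex -0.507 -2.523 3.537
endloop
endfacet
facet normal -0.854 0.078 0.514
outer loop
vertex 0.148 -3.532 4.781
vertex -0.069 -1.529 4.114
vertex -0.507 -2.523 3.537
endloop
endfacet
facet normal -0.379 0.583 -0.719
outer loop
vertex -0.507 -2.523 3.537
vertex 1.452 -1.668 3.199
vertex 1.014 -2.662 2.623
endloop
endfacet
facet normal -0.356 -0.809 -0.469
outer loop
vertex 1.014 -2.662 2.623
vertex 0.148 -3.532 4.781
vertex -0.507 -2.523 3.537
endloop
endfacet
facet normal 0.356 0.809 0.469
outer loop
vertex -0.069 -1.529 4.114
vertex 2.107 -2.677 4.443
vertex 1.452 -1.668 3.199
endloop
endfacet
facet normal -0.854 0.079 0.514
outer loop
vertex 0.586 -2.538 5.357
vertex -0.069 -1.529 4.114
vertex 0.148 -3.532 4.781
endloop
endfacet
facet normal 0.356 0.808 0.469
outer loop
vertex 0.586 -2.538 5.357
vertex 2.107 -2.677 4.443
vertex -0.069 -1.529 4.114
endloop
endfacet
facet normal 0.854 -0.079 -0.514
outer loop
vertex 1.452 -1.668 3.199
vertex 2.107 -2.677 4.443
vertex 1.014 -2.662 2.623
endloop
endfacet
facet normal -0.356 -0.808 -0.469
outer loop
vertex 1.669 -3.671 3.866
vertex 0.148 -3.532 4.781
vertex 1.014 -2.662 2.623
endloop
endfacet
facet normal 0.854 -0.078 -0.514
outer loop
vertex 1.014 -2.662 2.623
vertex 2.107 -2.677 4.443
vertex 1.669 -3.671 3.866
endloop
endfacet
facet normal 0.379 -0.583 0.718
outer loop
vertex 1.669 -3.671 3.866
vertex 0.586 -2.538 5.357
vertex 0.148 -3.532 4.781
endloop
endfacet
facet normal 0.378 -0.584 0.718
outer loop
vertex 2.107 -2.677 4.443
vertex 0.586 -2.538 5.357
vertex 1.669 -3.671 3.866
endloop
endfacet

endsolid


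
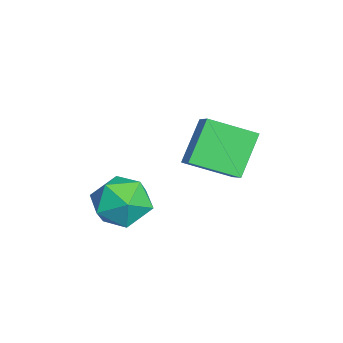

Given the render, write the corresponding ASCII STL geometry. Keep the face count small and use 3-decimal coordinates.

solid 
facet normal -0.821 -0.171 -0.545
outer loop
vertex -0.397 1.113 1.853
vertex -0.32 2.783 1.213
vertex 0.65 0.53 0.457
endloop
endfacet
facet normal -0.043 -0.933 0.357
outer loop
vertex 1.84 0.777 1.247
vertex -0.397 1.113 1.853
vertex 0.65 0.53 0.457
endloop
endfacet
facet normal -0.821 -0.171 -0.545
outer loop
vertex 0.65 0.53 0.457
vertex -0.32 2.783 1.213
vertex 0.727 2.2 -0.183
endloop
endfacet
facet normal 0.569 -0.317 -0.759
outer loop
vertex 0.727 2.2 -0.183
vertex 1.84 0.777 1.247
vertex 0.65 0.53 0.457
endloop
endfacet
facet normal -0.569 0.317 0.759
outer loop
vertex -0.397 1.113 1.853
vertex 0.87 3.03 2.003
vertex -0.32 2.783 1.213
endloop
endfacet
facet normal -0.043 -0.933 0.357
outer loop
vertex 0.793 1.36 2.643
vertex -0.397 1.113 1.853
vertex 1.84 0.777 1.247
endloop
endfacet
facet normal -0.569 0.317 0.759
outer loop
vertex 0.793 1.36 2.643
vertex 0.87 3.03 2.003
vertex -0.397 1.113 1.853
endloop
endfacet
facet normal 0.043 0.933 -0.357
outer loop
vertex -0.32 2.783 1.213
vertex 0.87 3.03 2.003
vertex 0.727 2.2 -0.183
endloop
endfacet
facet normal 0.569 -0.317 -0.759
outer loop
vertex 1.917 2.447 0.607
vertex 1.84 0.777 1.247
vertex 0.727 2.2 -0.183
endloop
endfacet
facet normal 0.043 0.933 -0.357
outer loop
vertex 0.727 2.2 -0.183
vertex 0.87 3.03 2.003
vertex 1.917 2.447 0.607
endloop
endfacet
facet normal 0.821 0.171 0.545
outer loop
vertex 1.917 2.447 0.607
vertex 0.793 1.36 2.643
vertex 1.84 0.777 1.247
endloop
endfacet
facet normal 0.821 0.171 0.545
outer loop
vertex 0.87 3.03 2.003
vertex 0.793 1.36 2.643
vertex 1.917 2.447 0.607
endloop
endfacet
facet normal -0.378 -0.671 0.638
outer loop
vertex 2.909 -1.449 1.32
vertex 3.422 -2.251 0.781
vertex 3.921 -1.743 1.611
endloop
endfacet
facet normal -0.286 -0.038 0.957
outer loop
vertex 2.909 -1.449 1.32
vertex 3.921 -1.743 1.611
vertex 3.649 -0.684 1.572
endloop
endfacet
facet normal -0.666 0.447 0.598
outer loop
vertex 2.909 -1.449 1.32
vertex 3.649 -0.684 1.572
vertex 2.981 -0.538 0.719
endloop
endfacet
facet normal -0.992 0.115 0.056
outer loop
vertex 2.909 -1.449 1.32
vertex 2.981 -0.538 0.719
vertex 2.841 -1.507 0.23
endloop
endfacet
facet normal -0.814 -0.575 0.081
outer loop
vertex 2.909 -1.449 1.32
vertex 2.841 -1.507 0.23
vertex 3.422 -2.251 0.781
endloop
endfacet
facet normal 0.403 0.137 0.905
outer loop
vertex 3.649 -0.684 1.572
vertex 3.921 -1.743 1.611
vertex 4.619 -1.013 1.19
endloop
endfacet
facet normal 0.255 -0.885 0.389
outer loop
vertex 3.921 -1.743 1.611
vertex 3.422 -2.251 0.781
vertex 4.479 -1.982 0.701
endloop
endfacet
facet normal -0.450 -0.731 -0.513
outer loop
vertex 3.422 -2.251 0.781
vertex 2.841 -1.507 0.23
vertex 3.811 -1.836 -0.152
endloop
endfacet
facet normal -0.738 0.386 -0.554
outer loop
vertex 2.841 -1.507 0.23
vertex 2.981 -0.538 0.719
vertex 3.539 -0.777 -0.191
endloop
endfacet
facet normal -0.210 0.923 0.323
outer loop
vertex 2.981 -0.538 0.719
vertex 3.649 -0.684 1.572
vertex 4.038 -0.269 0.639
endloop
endfacet
facet normal 0.992 -0.115 -0.056
outer loop
vertex 4.551 -1.071 0.1
vertex 4.619 -1.013 1.19
vertex 4.479 -1.982 0.701
endloop
endfacet
facet normal 0.666 -0.447 -0.598
outer loop
vertex 4.551 -1.071 0.1
vertex 4.479 -1.982 0.701
vertex 3.811 -1.836 -0.152
endloop
endfacet
facet normal 0.286 0.038 -0.957
outer loop
vertex 4.551 -1.071 0.1
vertex 3.811 -1.836 -0.152
vertex 3.539 -0.777 -0.191
endloop
endfacet
facet normal 0.378 0.671 -0.638
outer loop
vertex 4.551 -1.071 0.1
vertex 3.539 -0.777 -0.191
vertex 4.038 -0.269 0.639
endloop
endfacet
facet normal 0.814 0.575 -0.081
outer loop
vertex 4.551 -1.071 0.1
vertex 4.038 -0.269 0.639
vertex 4.619 -1.013 1.19
endloop
endfacet
facet normal 0.738 -0.386 0.554
outer loop
vertex 4.479 -1.982 0.701
vertex 4.619 -1.013 1.19
vertex 3.921 -1.743 1.611
endloop
endfacet
facet normal 0.210 -0.923 -0.323
outer loop
vertex 3.811 -1.836 -0.152
vertex 4.479 -1.982 0.701
vertex 3.422 -2.251 0.781
endloop
endfacet
facet normal -0.403 -0.137 -0.905
outer loop
vertex 3.539 -0.777 -0.191
vertex 3.811 -1.836 -0.152
vertex 2.841 -1.507 0.23
endloop
endfacet
facet normal -0.255 0.885 -0.389
outer loop
vertex 4.038 -0.269 0.639
vertex 3.539 -0.777 -0.191
vertex 2.981 -0.538 0.719
endloop
endfacet
facet normal 0.450 0.731 0.513
outer loop
vertex 4.619 -1.013 1.19
vertex 4.038 -0.269 0.639
vertex 3.649 -0.684 1.572
endloop
endfacet

endsolid


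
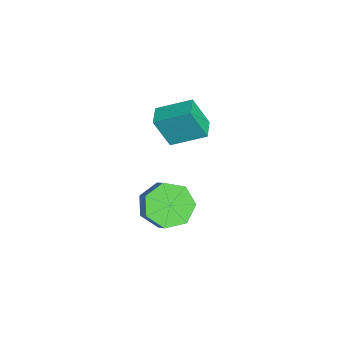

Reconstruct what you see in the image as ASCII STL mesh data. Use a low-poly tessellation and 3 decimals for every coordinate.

solid 
facet normal -0.992 0.127 -0.001
outer loop
vertex -3.663 -1.162 -0.589
vertex -3.483 0.253 0.091
vertex -3.579 -0.517 -1.952
endloop
endfacet
facet normal -0.115 -0.895 -0.431
outer loop
vertex -2.677 -0.633 -1.951
vertex -3.663 -1.162 -0.589
vertex -3.579 -0.517 -1.952
endloop
endfacet
facet normal -0.992 0.126 -0.001
outer loop
vertex -3.579 -0.517 -1.952
vertex -3.483 0.253 0.091
vertex -3.4 0.897 -1.272
endloop
endfacet
facet normal 0.056 0.427 -0.903
outer loop
vertex -3.4 0.897 -1.272
vertex -2.677 -0.633 -1.951
vertex -3.579 -0.517 -1.952
endloop
endfacet
facet normal -0.056 -0.427 0.903
outer loop
vertex -3.663 -1.162 -0.589
vertex -2.581 0.137 0.092
vertex -3.483 0.253 0.091
endloop
endfacet
facet normal -0.114 -0.896 -0.430
outer loop
vertex -2.76 -1.277 -0.588
vertex -3.663 -1.162 -0.589
vertex -2.677 -0.633 -1.951
endloop
endfacet
facet normal -0.055 -0.427 0.903
outer loop
vertex -2.76 -1.277 -0.588
vertex -2.581 0.137 0.092
vertex -3.663 -1.162 -0.589
endloop
endfacet
facet normal 0.115 0.895 0.430
outer loop
vertex -3.483 0.253 0.091
vertex -2.581 0.137 0.092
vertex -3.4 0.897 -1.272
endloop
endfacet
facet normal 0.055 0.427 -0.903
outer loop
vertex -2.497 0.782 -1.271
vertex -2.677 -0.633 -1.951
vertex -3.4 0.897 -1.272
endloop
endfacet
facet normal 0.114 0.895 0.431
outer loop
vertex -3.4 0.897 -1.272
vertex -2.581 0.137 0.092
vertex -2.497 0.782 -1.271
endloop
endfacet
facet normal 0.992 -0.126 0.001
outer loop
vertex -2.497 0.782 -1.271
vertex -2.76 -1.277 -0.588
vertex -2.677 -0.633 -1.951
endloop
endfacet
facet normal 0.992 -0.126 0.001
outer loop
vertex -2.581 0.137 0.092
vertex -2.76 -1.277 -0.588
vertex -2.497 0.782 -1.271
endloop
endfacet
facet normal -0.682 -0.183 -0.708
outer loop
vertex 1.764 -1.201 -2.419
vertex 1.055 -0.994 -1.79
vertex 1.522 -0.395 -2.394
endloop
endfacet
facet normal 0.673 0.224 -0.705
outer loop
vertex 1.764 -1.201 -2.419
vertex 1.522 -0.395 -2.394
vertex 2.534 -0.993 -1.618
endloop
endfacet
facet normal 0.673 0.223 -0.705
outer loop
vertex 2.534 -0.993 -1.618
vertex 1.522 -0.395 -2.394
vertex 2.292 -0.188 -1.594
endloop
endfacet
facet normal 0.681 0.184 0.709
outer loop
vertex 2.534 -0.993 -1.618
vertex 2.292 -0.188 -1.594
vertex 1.825 -0.786 -0.99
endloop
endfacet
facet normal -0.681 -0.184 -0.709
outer loop
vertex 1.522 -0.395 -2.394
vertex 1.055 -0.994 -1.79
vertex 0.928 -0.04 -1.915
endloop
endfacet
facet normal 0.194 0.888 -0.417
outer loop
vertex 1.522 -0.395 -2.394
vertex 0.928 -0.04 -1.915
vertex 2.292 -0.188 -1.594
endloop
endfacet
facet normal 0.194 0.888 -0.416
outer loop
vertex 2.292 -0.188 -1.594
vertex 0.928 -0.04 -1.915
vertex 1.698 0.167 -1.114
endloop
endfacet
facet normal 0.682 0.183 0.708
outer loop
vertex 2.292 -0.188 -1.594
vertex 1.698 0.167 -1.114
vertex 1.825 -0.786 -0.99
endloop
endfacet
facet normal -0.681 -0.184 -0.709
outer loop
vertex 0.928 -0.04 -1.915
vertex 1.055 -0.994 -1.79
vertex 0.43 -0.403 -1.342
endloop
endfacet
facet normal -0.430 0.883 0.186
outer loop
vertex 0.928 -0.04 -1.915
vertex 0.43 -0.403 -1.342
vertex 1.698 0.167 -1.114
endloop
endfacet
facet normal -0.430 0.883 0.186
outer loop
vertex 1.698 0.167 -1.114
vertex 0.43 -0.403 -1.342
vertex 1.2 -0.196 -0.541
endloop
endfacet
facet normal 0.682 0.183 0.708
outer loop
vertex 1.698 0.167 -1.114
vertex 1.2 -0.196 -0.541
vertex 1.825 -0.786 -0.99
endloop
endfacet
facet normal -0.681 -0.183 -0.709
outer loop
vertex 0.43 -0.403 -1.342
vertex 1.055 -0.994 -1.79
vertex 0.402 -1.211 -1.106
endloop
endfacet
facet normal -0.731 0.214 0.648
outer loop
vertex 0.43 -0.403 -1.342
vertex 0.402 -1.211 -1.106
vertex 1.2 -0.196 -0.541
endloop
endfacet
facet normal -0.730 0.213 0.649
outer loop
vertex 1.2 -0.196 -0.541
vertex 0.402 -1.211 -1.106
vertex 1.173 -1.004 -0.306
endloop
endfacet
facet normal 0.682 0.183 0.708
outer loop
vertex 1.2 -0.196 -0.541
vertex 1.173 -1.004 -0.306
vertex 1.825 -0.786 -0.99
endloop
endfacet
facet normal -0.681 -0.184 -0.709
outer loop
vertex 0.402 -1.211 -1.106
vertex 1.055 -0.994 -1.79
vertex 0.867 -1.855 -1.386
endloop
endfacet
facet normal -0.480 -0.618 0.623
outer loop
vertex 0.402 -1.211 -1.106
vertex 0.867 -1.855 -1.386
vertex 1.173 -1.004 -0.306
endloop
endfacet
facet normal -0.482 -0.617 0.622
outer loop
vertex 1.173 -1.004 -0.306
vertex 0.867 -1.855 -1.386
vertex 1.637 -1.648 -0.585
endloop
endfacet
facet normal 0.681 0.184 0.708
outer loop
vertex 1.173 -1.004 -0.306
vertex 1.637 -1.648 -0.585
vertex 1.825 -0.786 -0.99
endloop
endfacet
facet normal -0.681 -0.184 -0.708
outer loop
vertex 0.867 -1.855 -1.386
vertex 1.055 -0.994 -1.79
vertex 1.473 -1.851 -1.97
endloop
endfacet
facet normal 0.130 -0.983 0.129
outer loop
vertex 0.867 -1.855 -1.386
vertex 1.473 -1.851 -1.97
vertex 1.637 -1.648 -0.585
endloop
endfacet
facet normal 0.132 -0.983 0.128
outer loop
vertex 1.637 -1.648 -0.585
vertex 1.473 -1.851 -1.97
vertex 2.243 -1.643 -1.17
endloop
endfacet
facet normal 0.682 0.184 0.708
outer loop
vertex 1.637 -1.648 -0.585
vertex 2.243 -1.643 -1.17
vertex 1.825 -0.786 -0.99
endloop
endfacet
facet normal -0.682 -0.184 -0.708
outer loop
vertex 1.473 -1.851 -1.97
vertex 1.055 -0.994 -1.79
vertex 1.764 -1.201 -2.419
endloop
endfacet
facet normal 0.645 -0.608 -0.463
outer loop
vertex 1.473 -1.851 -1.97
vertex 1.764 -1.201 -2.419
vertex 2.243 -1.643 -1.17
endloop
endfacet
facet normal 0.645 -0.608 -0.463
outer loop
vertex 2.243 -1.643 -1.17
vertex 1.764 -1.201 -2.419
vertex 2.534 -0.993 -1.618
endloop
endfacet
facet normal 0.681 0.183 0.709
outer loop
vertex 2.243 -1.643 -1.17
vertex 2.534 -0.993 -1.618
vertex 1.825 -0.786 -0.99
endloop
endfacet

endsolid


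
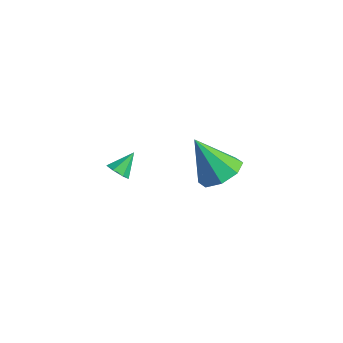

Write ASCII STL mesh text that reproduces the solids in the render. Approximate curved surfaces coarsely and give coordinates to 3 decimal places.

solid 
facet normal 0.024 -0.784 -0.620
outer loop
vertex -1.682 -4.452 3.356
vertex -2.186 -4.325 3.176
vertex -1.701 -4.156 2.981
endloop
endfacet
facet normal 0.902 0.360 0.238
outer loop
vertex -1.682 -4.452 3.356
vertex -1.701 -4.156 2.981
vertex -2.214 -3.455 3.864
endloop
endfacet
facet normal 0.025 -0.786 -0.618
outer loop
vertex -1.701 -4.156 2.981
vertex -2.186 -4.325 3.176
vertex -2.085 -3.989 2.753
endloop
endfacet
facet normal 0.530 0.787 -0.317
outer loop
vertex -1.701 -4.156 2.981
vertex -2.085 -3.989 2.753
vertex -2.214 -3.455 3.864
endloop
endfacet
facet normal 0.023 -0.785 -0.618
outer loop
vertex -2.085 -3.989 2.753
vertex -2.186 -4.325 3.176
vertex -2.546 -4.074 2.844
endloop
endfacet
facet normal -0.246 0.862 -0.443
outer loop
vertex -2.085 -3.989 2.753
vertex -2.546 -4.074 2.844
vertex -2.214 -3.455 3.864
endloop
endfacet
facet normal 0.024 -0.785 -0.619
outer loop
vertex -2.546 -4.074 2.844
vertex -2.186 -4.325 3.176
vertex -2.736 -4.349 3.185
endloop
endfacet
facet normal -0.847 0.529 -0.045
outer loop
vertex -2.546 -4.074 2.844
vertex -2.736 -4.349 3.185
vertex -2.214 -3.455 3.864
endloop
endfacet
facet normal 0.024 -0.784 -0.620
outer loop
vertex -2.736 -4.349 3.185
vertex -2.186 -4.325 3.176
vertex -2.512 -4.606 3.519
endloop
endfacet
facet normal -0.816 0.038 0.577
outer loop
vertex -2.736 -4.349 3.185
vertex -2.512 -4.606 3.519
vertex -2.214 -3.455 3.864
endloop
endfacet
facet normal 0.024 -0.784 -0.620
outer loop
vertex -2.512 -4.606 3.519
vertex -2.186 -4.325 3.176
vertex -2.043 -4.652 3.595
endloop
endfacet
facet normal -0.178 -0.240 0.954
outer loop
vertex -2.512 -4.606 3.519
vertex -2.043 -4.652 3.595
vertex -2.214 -3.455 3.864
endloop
endfacet
facet normal 0.024 -0.784 -0.620
outer loop
vertex -2.043 -4.652 3.595
vertex -2.186 -4.325 3.176
vertex -1.682 -4.452 3.356
endloop
endfacet
facet normal 0.586 -0.097 0.804
outer loop
vertex -2.043 -4.652 3.595
vertex -1.682 -4.452 3.356
vertex -2.214 -3.455 3.864
endloop
endfacet
facet normal 0.492 0.249 -0.835
outer loop
vertex -1.287 1.228 0.166
vertex -2.197 1.111 -0.405
vertex -1.723 1.929 0.118
endloop
endfacet
facet normal 0.424 0.322 0.847
outer loop
vertex -1.287 1.228 0.166
vertex -1.723 1.929 0.118
vertex -3.263 0.569 1.405
endloop
endfacet
facet normal 0.491 0.249 -0.835
outer loop
vertex -1.723 1.929 0.118
vertex -2.197 1.111 -0.405
vertex -2.437 2.15 -0.236
endloop
endfacet
facet normal -0.100 0.741 0.664
outer loop
vertex -1.723 1.929 0.118
vertex -2.437 2.15 -0.236
vertex -3.263 0.569 1.405
endloop
endfacet
facet normal 0.492 0.249 -0.834
outer loop
vertex -2.437 2.15 -0.236
vertex -2.197 1.111 -0.405
vertex -3.009 1.763 -0.689
endloop
endfacet
facet normal -0.685 0.666 0.296
outer loop
vertex -2.437 2.15 -0.236
vertex -3.009 1.763 -0.689
vertex -3.263 0.569 1.405
endloop
endfacet
facet normal 0.492 0.249 -0.834
outer loop
vertex -3.009 1.763 -0.689
vertex -2.197 1.111 -0.405
vertex -3.106 0.994 -0.976
endloop
endfacet
facet normal -0.989 0.140 -0.040
outer loop
vertex -3.009 1.763 -0.689
vertex -3.106 0.994 -0.976
vertex -3.263 0.569 1.405
endloop
endfacet
facet normal 0.492 0.250 -0.834
outer loop
vertex -3.106 0.994 -0.976
vertex -2.197 1.111 -0.405
vertex -2.67 0.293 -0.929
endloop
endfacet
facet normal -0.835 -0.529 -0.150
outer loop
vertex -3.106 0.994 -0.976
vertex -2.67 0.293 -0.929
vertex -3.263 0.569 1.405
endloop
endfacet
facet normal 0.491 0.250 -0.834
outer loop
vertex -2.67 0.293 -0.929
vertex -2.197 1.111 -0.405
vertex -1.956 0.072 -0.575
endloop
endfacet
facet normal -0.311 -0.950 0.033
outer loop
vertex -2.67 0.293 -0.929
vertex -1.956 0.072 -0.575
vertex -3.263 0.569 1.405
endloop
endfacet
facet normal 0.492 0.251 -0.834
outer loop
vertex -1.956 0.072 -0.575
vertex -2.197 1.111 -0.405
vertex -1.384 0.459 -0.121
endloop
endfacet
facet normal 0.274 -0.874 0.400
outer loop
vertex -1.956 0.072 -0.575
vertex -1.384 0.459 -0.121
vertex -3.263 0.569 1.405
endloop
endfacet
facet normal 0.491 0.249 -0.834
outer loop
vertex -1.384 0.459 -0.121
vertex -2.197 1.111 -0.405
vertex -1.287 1.228 0.166
endloop
endfacet
facet normal 0.579 -0.348 0.738
outer loop
vertex -1.384 0.459 -0.121
vertex -1.287 1.228 0.166
vertex -3.263 0.569 1.405
endloop
endfacet

endsolid


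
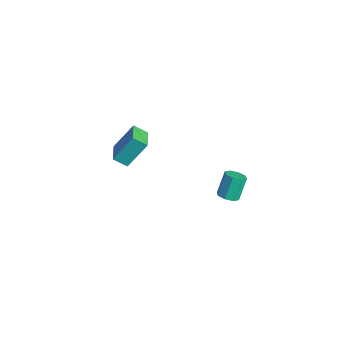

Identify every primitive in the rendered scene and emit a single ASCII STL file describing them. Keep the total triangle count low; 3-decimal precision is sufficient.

solid 
facet normal 0.270 -0.451 -0.850
outer loop
vertex 4.493 1.409 -1.815
vertex 4.061 1.028 -1.75
vertex 4.116 1.545 -2.007
endloop
endfacet
facet normal 0.455 0.838 -0.301
outer loop
vertex 4.493 1.409 -1.815
vertex 4.116 1.545 -2.007
vertex 4.132 2.014 -0.675
endloop
endfacet
facet normal 0.454 0.839 -0.301
outer loop
vertex 4.132 2.014 -0.675
vertex 4.116 1.545 -2.007
vertex 3.755 2.149 -0.867
endloop
endfacet
facet normal -0.271 0.452 0.850
outer loop
vertex 4.132 2.014 -0.675
vertex 3.755 2.149 -0.867
vertex 3.699 1.632 -0.61
endloop
endfacet
facet normal 0.270 -0.451 -0.851
outer loop
vertex 4.116 1.545 -2.007
vertex 4.061 1.028 -1.75
vertex 3.707 1.378 -2.048
endloop
endfacet
facet normal -0.279 0.809 -0.517
outer loop
vertex 4.116 1.545 -2.007
vertex 3.707 1.378 -2.048
vertex 3.755 2.149 -0.867
endloop
endfacet
facet normal -0.279 0.809 -0.517
outer loop
vertex 3.755 2.149 -0.867
vertex 3.707 1.378 -2.048
vertex 3.346 1.982 -0.908
endloop
endfacet
facet normal -0.270 0.452 0.850
outer loop
vertex 3.755 2.149 -0.867
vertex 3.346 1.982 -0.908
vertex 3.699 1.632 -0.61
endloop
endfacet
facet normal 0.270 -0.452 -0.851
outer loop
vertex 3.707 1.378 -2.048
vertex 4.061 1.028 -1.75
vertex 3.505 1.005 -1.914
endloop
endfacet
facet normal -0.849 0.305 -0.431
outer loop
vertex 3.707 1.378 -2.048
vertex 3.505 1.005 -1.914
vertex 3.346 1.982 -0.908
endloop
endfacet
facet normal -0.849 0.306 -0.431
outer loop
vertex 3.346 1.982 -0.908
vertex 3.505 1.005 -1.914
vertex 3.144 1.61 -0.774
endloop
endfacet
facet normal -0.269 0.452 0.850
outer loop
vertex 3.346 1.982 -0.908
vertex 3.144 1.61 -0.774
vertex 3.699 1.632 -0.61
endloop
endfacet
facet normal 0.270 -0.450 -0.851
outer loop
vertex 3.505 1.005 -1.914
vertex 4.061 1.028 -1.75
vertex 3.628 0.646 -1.685
endloop
endfacet
facet normal -0.922 -0.375 -0.093
outer loop
vertex 3.505 1.005 -1.914
vertex 3.628 0.646 -1.685
vertex 3.144 1.61 -0.774
endloop
endfacet
facet normal -0.922 -0.375 -0.093
outer loop
vertex 3.144 1.61 -0.774
vertex 3.628 0.646 -1.685
vertex 3.267 1.251 -0.545
endloop
endfacet
facet normal -0.269 0.451 0.851
outer loop
vertex 3.144 1.61 -0.774
vertex 3.267 1.251 -0.545
vertex 3.699 1.632 -0.61
endloop
endfacet
facet normal 0.271 -0.452 -0.850
outer loop
vertex 3.628 0.646 -1.685
vertex 4.061 1.028 -1.75
vertex 4.005 0.511 -1.493
endloop
endfacet
facet normal -0.454 -0.839 0.301
outer loop
vertex 3.628 0.646 -1.685
vertex 4.005 0.511 -1.493
vertex 3.267 1.251 -0.545
endloop
endfacet
facet normal -0.455 -0.838 0.300
outer loop
vertex 3.267 1.251 -0.545
vertex 4.005 0.511 -1.493
vertex 3.644 1.115 -0.353
endloop
endfacet
facet normal -0.270 0.451 0.850
outer loop
vertex 3.267 1.251 -0.545
vertex 3.644 1.115 -0.353
vertex 3.699 1.632 -0.61
endloop
endfacet
facet normal 0.270 -0.452 -0.850
outer loop
vertex 4.005 0.511 -1.493
vertex 4.061 1.028 -1.75
vertex 4.414 0.678 -1.452
endloop
endfacet
facet normal 0.279 -0.809 0.517
outer loop
vertex 4.005 0.511 -1.493
vertex 4.414 0.678 -1.452
vertex 3.644 1.115 -0.353
endloop
endfacet
facet normal 0.279 -0.809 0.517
outer loop
vertex 3.644 1.115 -0.353
vertex 4.414 0.678 -1.452
vertex 4.053 1.282 -0.312
endloop
endfacet
facet normal -0.270 0.451 0.851
outer loop
vertex 3.644 1.115 -0.353
vertex 4.053 1.282 -0.312
vertex 3.699 1.632 -0.61
endloop
endfacet
facet normal 0.269 -0.452 -0.850
outer loop
vertex 4.414 0.678 -1.452
vertex 4.061 1.028 -1.75
vertex 4.616 1.05 -1.586
endloop
endfacet
facet normal 0.849 -0.306 0.431
outer loop
vertex 4.414 0.678 -1.452
vertex 4.616 1.05 -1.586
vertex 4.053 1.282 -0.312
endloop
endfacet
facet normal 0.849 -0.305 0.431
outer loop
vertex 4.053 1.282 -0.312
vertex 4.616 1.05 -1.586
vertex 4.255 1.655 -0.446
endloop
endfacet
facet normal -0.270 0.452 0.851
outer loop
vertex 4.053 1.282 -0.312
vertex 4.255 1.655 -0.446
vertex 3.699 1.632 -0.61
endloop
endfacet
facet normal 0.269 -0.451 -0.851
outer loop
vertex 4.616 1.05 -1.586
vertex 4.061 1.028 -1.75
vertex 4.493 1.409 -1.815
endloop
endfacet
facet normal 0.922 0.375 0.093
outer loop
vertex 4.616 1.05 -1.586
vertex 4.493 1.409 -1.815
vertex 4.255 1.655 -0.446
endloop
endfacet
facet normal 0.922 0.375 0.093
outer loop
vertex 4.255 1.655 -0.446
vertex 4.493 1.409 -1.815
vertex 4.132 2.014 -0.675
endloop
endfacet
facet normal -0.270 0.450 0.851
outer loop
vertex 4.255 1.655 -0.446
vertex 4.132 2.014 -0.675
vertex 3.699 1.632 -0.61
endloop
endfacet
facet normal -0.872 0.426 -0.242
outer loop
vertex -3.723 -0.465 -2.592
vertex -3.282 0.154 -3.092
vertex -3.85 -1.563 -4.064
endloop
endfacet
facet normal -0.484 -0.681 0.550
outer loop
vertex -2.638 -2.154 -3.728
vertex -3.723 -0.465 -2.592
vertex -3.85 -1.563 -4.064
endloop
endfacet
facet normal -0.873 0.425 -0.241
outer loop
vertex -3.85 -1.563 -4.064
vertex -3.282 0.154 -3.092
vertex -3.41 -0.943 -4.564
endloop
endfacet
facet normal -0.069 -0.596 -0.800
outer loop
vertex -3.41 -0.943 -4.564
vertex -2.638 -2.154 -3.728
vertex -3.85 -1.563 -4.064
endloop
endfacet
facet normal 0.069 0.597 0.800
outer loop
vertex -3.723 -0.465 -2.592
vertex -2.07 -0.437 -2.756
vertex -3.282 0.154 -3.092
endloop
endfacet
facet normal -0.484 -0.681 0.549
outer loop
vertex -2.51 -1.057 -2.256
vertex -3.723 -0.465 -2.592
vertex -2.638 -2.154 -3.728
endloop
endfacet
facet normal 0.069 0.596 0.800
outer loop
vertex -2.51 -1.057 -2.256
vertex -2.07 -0.437 -2.756
vertex -3.723 -0.465 -2.592
endloop
endfacet
facet normal 0.484 0.681 -0.549
outer loop
vertex -3.282 0.154 -3.092
vertex -2.07 -0.437 -2.756
vertex -3.41 -0.943 -4.564
endloop
endfacet
facet normal -0.070 -0.596 -0.800
outer loop
vertex -2.197 -1.535 -4.228
vertex -2.638 -2.154 -3.728
vertex -3.41 -0.943 -4.564
endloop
endfacet
facet normal 0.484 0.681 -0.550
outer loop
vertex -3.41 -0.943 -4.564
vertex -2.07 -0.437 -2.756
vertex -2.197 -1.535 -4.228
endloop
endfacet
facet normal 0.872 -0.426 0.242
outer loop
vertex -2.197 -1.535 -4.228
vertex -2.51 -1.057 -2.256
vertex -2.638 -2.154 -3.728
endloop
endfacet
facet normal 0.873 -0.425 0.241
outer loop
vertex -2.07 -0.437 -2.756
vertex -2.51 -1.057 -2.256
vertex -2.197 -1.535 -4.228
endloop
endfacet

endsolid


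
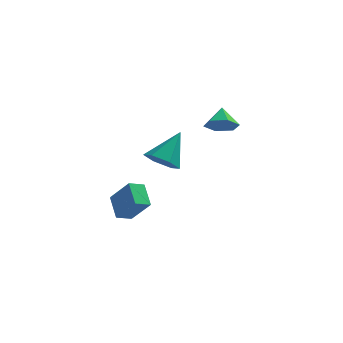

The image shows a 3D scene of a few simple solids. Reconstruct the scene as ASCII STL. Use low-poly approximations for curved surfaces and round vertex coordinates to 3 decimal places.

solid 
facet normal -0.404 -0.615 -0.677
outer loop
vertex 0.939 3.288 -5.193
vertex 0.473 2.755 -4.431
vertex -0.012 3.561 -4.874
endloop
endfacet
facet normal 0.145 0.923 -0.357
outer loop
vertex 0.939 3.288 -5.193
vertex -0.012 3.561 -4.874
vertex 1.347 4.085 -2.969
endloop
endfacet
facet normal -0.405 -0.615 -0.676
outer loop
vertex -0.012 3.561 -4.874
vertex 0.473 2.755 -4.431
vertex -0.478 3.029 -4.111
endloop
endfacet
facet normal -0.580 0.790 0.197
outer loop
vertex -0.012 3.561 -4.874
vertex -0.478 3.029 -4.111
vertex 1.347 4.085 -2.969
endloop
endfacet
facet normal -0.405 -0.616 -0.676
outer loop
vertex -0.478 3.029 -4.111
vertex 0.473 2.755 -4.431
vertex 0.008 2.223 -3.668
endloop
endfacet
facet normal -0.570 0.104 0.815
outer loop
vertex -0.478 3.029 -4.111
vertex 0.008 2.223 -3.668
vertex 1.347 4.085 -2.969
endloop
endfacet
facet normal -0.405 -0.616 -0.676
outer loop
vertex 0.008 2.223 -3.668
vertex 0.473 2.755 -4.431
vertex 0.959 1.949 -3.988
endloop
endfacet
facet normal 0.166 -0.449 0.878
outer loop
vertex 0.008 2.223 -3.668
vertex 0.959 1.949 -3.988
vertex 1.347 4.085 -2.969
endloop
endfacet
facet normal -0.404 -0.615 -0.677
outer loop
vertex 0.959 1.949 -3.988
vertex 0.473 2.755 -4.431
vertex 1.424 2.482 -4.75
endloop
endfacet
facet normal 0.892 -0.316 0.323
outer loop
vertex 0.959 1.949 -3.988
vertex 1.424 2.482 -4.75
vertex 1.347 4.085 -2.969
endloop
endfacet
facet normal -0.404 -0.615 -0.677
outer loop
vertex 1.424 2.482 -4.75
vertex 0.473 2.755 -4.431
vertex 0.939 3.288 -5.193
endloop
endfacet
facet normal 0.882 0.369 -0.294
outer loop
vertex 1.424 2.482 -4.75
vertex 0.939 3.288 -5.193
vertex 1.347 4.085 -2.969
endloop
endfacet
facet normal -0.568 0.275 -0.775
outer loop
vertex -1.589 -2.563 -3.891
vertex -0.896 -2.104 -4.236
vertex -1.189 -3.687 -4.583
endloop
endfacet
facet normal -0.771 -0.510 0.383
outer loop
vertex -0.224 -4.156 -3.264
vertex -1.589 -2.563 -3.891
vertex -1.189 -3.687 -4.583
endloop
endfacet
facet normal -0.568 0.275 -0.776
outer loop
vertex -1.189 -3.687 -4.583
vertex -0.896 -2.104 -4.236
vertex -0.496 -3.229 -4.928
endloop
endfacet
facet normal 0.289 -0.815 -0.502
outer loop
vertex -0.496 -3.229 -4.928
vertex -0.224 -4.156 -3.264
vertex -1.189 -3.687 -4.583
endloop
endfacet
facet normal -0.290 0.815 0.502
outer loop
vertex -1.589 -2.563 -3.891
vertex 0.069 -2.573 -2.917
vertex -0.896 -2.104 -4.236
endloop
endfacet
facet normal -0.771 -0.510 0.383
outer loop
vertex -0.624 -3.031 -2.572
vertex -1.589 -2.563 -3.891
vertex -0.224 -4.156 -3.264
endloop
endfacet
facet normal -0.289 0.816 0.501
outer loop
vertex -0.624 -3.031 -2.572
vertex 0.069 -2.573 -2.917
vertex -1.589 -2.563 -3.891
endloop
endfacet
facet normal 0.771 0.509 -0.383
outer loop
vertex -0.896 -2.104 -4.236
vertex 0.069 -2.573 -2.917
vertex -0.496 -3.229 -4.928
endloop
endfacet
facet normal 0.290 -0.815 -0.501
outer loop
vertex 0.469 -3.697 -3.609
vertex -0.224 -4.156 -3.264
vertex -0.496 -3.229 -4.928
endloop
endfacet
facet normal 0.770 0.510 -0.383
outer loop
vertex -0.496 -3.229 -4.928
vertex 0.069 -2.573 -2.917
vertex 0.469 -3.697 -3.609
endloop
endfacet
facet normal 0.568 -0.275 0.776
outer loop
vertex 0.469 -3.697 -3.609
vertex -0.624 -3.031 -2.572
vertex -0.224 -4.156 -3.264
endloop
endfacet
facet normal 0.568 -0.275 0.776
outer loop
vertex 0.069 -2.573 -2.917
vertex -0.624 -3.031 -2.572
vertex 0.469 -3.697 -3.609
endloop
endfacet
facet normal 0.022 -0.795 -0.606
outer loop
vertex 4.413 2.97 -1.698
vertex 3.494 3.039 -1.822
vertex 4.074 3.489 -2.392
endloop
endfacet
facet normal 0.773 0.628 0.092
outer loop
vertex 4.413 2.97 -1.698
vertex 4.074 3.489 -2.392
vertex 3.466 4.041 -1.058
endloop
endfacet
facet normal 0.021 -0.795 -0.606
outer loop
vertex 4.074 3.489 -2.392
vertex 3.494 3.039 -1.822
vertex 3.155 3.558 -2.515
endloop
endfacet
facet normal 0.115 0.935 -0.335
outer loop
vertex 4.074 3.489 -2.392
vertex 3.155 3.558 -2.515
vertex 3.466 4.041 -1.058
endloop
endfacet
facet normal 0.021 -0.795 -0.606
outer loop
vertex 3.155 3.558 -2.515
vertex 3.494 3.039 -1.822
vertex 2.574 3.108 -1.945
endloop
endfacet
facet normal -0.669 0.736 -0.101
outer loop
vertex 3.155 3.558 -2.515
vertex 2.574 3.108 -1.945
vertex 3.466 4.041 -1.058
endloop
endfacet
facet normal 0.021 -0.795 -0.606
outer loop
vertex 2.574 3.108 -1.945
vertex 3.494 3.039 -1.822
vertex 2.913 2.589 -1.252
endloop
endfacet
facet normal -0.796 0.228 0.560
outer loop
vertex 2.574 3.108 -1.945
vertex 2.913 2.589 -1.252
vertex 3.466 4.041 -1.058
endloop
endfacet
facet normal 0.022 -0.795 -0.606
outer loop
vertex 2.913 2.589 -1.252
vertex 3.494 3.039 -1.822
vertex 3.832 2.52 -1.128
endloop
endfacet
facet normal -0.139 -0.079 0.987
outer loop
vertex 2.913 2.589 -1.252
vertex 3.832 2.52 -1.128
vertex 3.466 4.041 -1.058
endloop
endfacet
facet normal 0.022 -0.795 -0.606
outer loop
vertex 3.832 2.52 -1.128
vertex 3.494 3.039 -1.822
vertex 4.413 2.97 -1.698
endloop
endfacet
facet normal 0.646 0.121 0.754
outer loop
vertex 3.832 2.52 -1.128
vertex 4.413 2.97 -1.698
vertex 3.466 4.041 -1.058
endloop
endfacet

endsolid


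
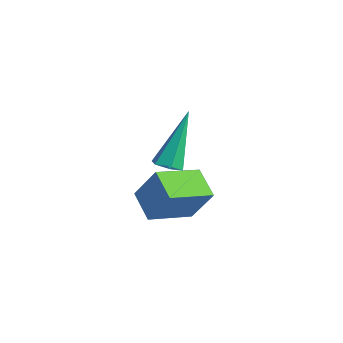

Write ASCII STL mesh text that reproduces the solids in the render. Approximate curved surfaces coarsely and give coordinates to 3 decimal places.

solid 
facet normal -0.421 -0.296 -0.857
outer loop
vertex -1.559 2.686 -4.163
vertex -2.617 2.762 -3.67
vertex -1.674 4.268 -4.653
endloop
endfacet
facet normal 0.904 -0.065 -0.422
outer loop
vertex -1.063 4.698 -3.41
vertex -1.559 2.686 -4.163
vertex -1.674 4.268 -4.653
endloop
endfacet
facet normal -0.421 -0.296 -0.857
outer loop
vertex -1.674 4.268 -4.653
vertex -2.617 2.762 -3.67
vertex -2.732 4.344 -4.16
endloop
endfacet
facet normal -0.069 0.953 -0.296
outer loop
vertex -2.732 4.344 -4.16
vertex -1.063 4.698 -3.41
vertex -1.674 4.268 -4.653
endloop
endfacet
facet normal 0.069 -0.953 0.296
outer loop
vertex -1.559 2.686 -4.163
vertex -2.006 3.192 -2.427
vertex -2.617 2.762 -3.67
endloop
endfacet
facet normal 0.904 -0.065 -0.422
outer loop
vertex -0.948 3.116 -2.92
vertex -1.559 2.686 -4.163
vertex -1.063 4.698 -3.41
endloop
endfacet
facet normal 0.069 -0.953 0.296
outer loop
vertex -0.948 3.116 -2.92
vertex -2.006 3.192 -2.427
vertex -1.559 2.686 -4.163
endloop
endfacet
facet normal -0.904 0.065 0.422
outer loop
vertex -2.617 2.762 -3.67
vertex -2.006 3.192 -2.427
vertex -2.732 4.344 -4.16
endloop
endfacet
facet normal -0.069 0.953 -0.296
outer loop
vertex -2.121 4.774 -2.917
vertex -1.063 4.698 -3.41
vertex -2.732 4.344 -4.16
endloop
endfacet
facet normal -0.904 0.065 0.422
outer loop
vertex -2.732 4.344 -4.16
vertex -2.006 3.192 -2.427
vertex -2.121 4.774 -2.917
endloop
endfacet
facet normal 0.421 0.296 0.857
outer loop
vertex -2.121 4.774 -2.917
vertex -0.948 3.116 -2.92
vertex -1.063 4.698 -3.41
endloop
endfacet
facet normal 0.421 0.296 0.857
outer loop
vertex -2.006 3.192 -2.427
vertex -0.948 3.116 -2.92
vertex -2.121 4.774 -2.917
endloop
endfacet
facet normal 0.205 -0.447 -0.871
outer loop
vertex -0.564 3.354 -1.499
vertex -0.961 3.042 -1.432
vertex -1.024 3.486 -1.675
endloop
endfacet
facet normal 0.330 0.929 -0.167
outer loop
vertex -0.564 3.354 -1.499
vertex -1.024 3.486 -1.675
vertex -1.399 3.998 0.432
endloop
endfacet
facet normal 0.203 -0.448 -0.871
outer loop
vertex -1.024 3.486 -1.675
vertex -0.961 3.042 -1.432
vertex -1.422 3.173 -1.607
endloop
endfacet
facet normal -0.622 0.728 -0.288
outer loop
vertex -1.024 3.486 -1.675
vertex -1.422 3.173 -1.607
vertex -1.399 3.998 0.432
endloop
endfacet
facet normal 0.204 -0.446 -0.871
outer loop
vertex -1.422 3.173 -1.607
vertex -0.961 3.042 -1.432
vertex -1.359 2.729 -1.365
endloop
endfacet
facet normal -0.992 -0.110 0.056
outer loop
vertex -1.422 3.173 -1.607
vertex -1.359 2.729 -1.365
vertex -1.399 3.998 0.432
endloop
endfacet
facet normal 0.206 -0.448 -0.870
outer loop
vertex -1.359 2.729 -1.365
vertex -0.961 3.042 -1.432
vertex -0.899 2.598 -1.189
endloop
endfacet
facet normal -0.412 -0.749 0.519
outer loop
vertex -1.359 2.729 -1.365
vertex -0.899 2.598 -1.189
vertex -1.399 3.998 0.432
endloop
endfacet
facet normal 0.205 -0.448 -0.870
outer loop
vertex -0.899 2.598 -1.189
vertex -0.961 3.042 -1.432
vertex -0.501 2.91 -1.256
endloop
endfacet
facet normal 0.538 -0.549 0.640
outer loop
vertex -0.899 2.598 -1.189
vertex -0.501 2.91 -1.256
vertex -1.399 3.998 0.432
endloop
endfacet
facet normal 0.205 -0.447 -0.871
outer loop
vertex -0.501 2.91 -1.256
vertex -0.961 3.042 -1.432
vertex -0.564 3.354 -1.499
endloop
endfacet
facet normal 0.910 0.291 0.296
outer loop
vertex -0.501 2.91 -1.256
vertex -0.564 3.354 -1.499
vertex -1.399 3.998 0.432
endloop
endfacet

endsolid
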